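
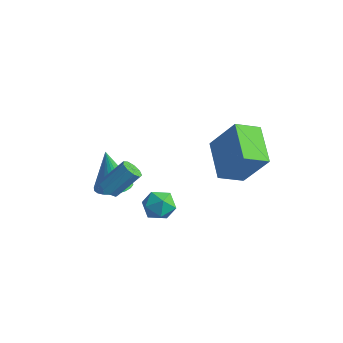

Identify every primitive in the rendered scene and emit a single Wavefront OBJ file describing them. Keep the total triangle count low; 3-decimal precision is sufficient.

v 2.757 0.919 -1.053
v 1.32 2.046 -0.342
v 3.291 1.945 -1.599
v 1.854 3.073 -0.889
v 3.846 1.247 0.629
v 2.409 2.375 1.339
v 4.38 2.274 0.082
v 2.943 3.401 0.793
v 0.212 -0.954 -2.952
v 0.538 -0.5 -3.538
v 1.322 -0.86 -2.262
v 1.648 -0.406 -2.848
v 1.045 -0.111 -2.395
v 0.359 -0.169 -2.821
v 1.501 -1.191 -2.979
v 0.815 -1.249 -3.405
v 1.334 -0.646 -3.555
v 1.053 0.021 -3.193
v 0.807 -1.381 -2.607
v 0.526 -0.714 -2.245
v -1.786 -0.589 -3.304
v -0.964 -0.702 -3.075
v -2.314 -0.491 -1.356
v -0.981 -0.367 -3.097
v -1.121 -0.067 -3.15
v -1.361 0.154 -3.226
v -1.666 0.262 -3.314
v -1.99 0.24 -3.401
v -2.282 0.092 -3.473
v -2.499 -0.16 -3.519
v -2.607 -0.477 -3.532
v -2.59 -0.811 -3.511
v -2.451 -1.112 -3.458
v -2.211 -1.333 -3.381
v -1.905 -1.441 -3.293
v -1.582 -1.419 -3.206
v -1.29 -1.271 -3.134
v -1.073 -1.019 -3.088
v -0.57 -2.117 -1.746
v -0.169 -2.455 -1.672
v 0.372 -1.581 -0.621
v -0.03 -1.243 -0.694
v -0.079 -2.208 -1.922
v 0.462 -1.335 -0.871
v -0.22 -1.919 -2.09
v 0.321 -1.046 -1.039
v -0.524 -1.723 -2.097
v 0.017 -0.849 -1.046
v -0.85 -1.711 -1.939
v -0.309 -0.837 -0.888
v -1.046 -1.888 -1.691
v -0.505 -1.015 -0.64
v -1.019 -2.173 -1.468
v -0.478 -1.299 -0.417
v -0.782 -2.432 -1.375
v -0.241 -1.558 -0.324
v -0.446 -2.543 -1.455
v 0.095 -1.669 -0.404
f 2 4 1
f 5 2 1
f 1 4 3
f 3 5 1
f 2 8 4
f 6 2 5
f 6 8 2
f 4 8 3
f 7 5 3
f 3 8 7
f 7 6 5
f 8 6 7
f 9 20 14
f 9 14 10
f 9 10 16
f 9 16 19
f 9 19 20
f 10 14 18
f 14 20 13
f 20 19 11
f 19 16 15
f 16 10 17
f 12 18 13
f 12 13 11
f 12 11 15
f 12 15 17
f 12 17 18
f 13 18 14
f 11 13 20
f 15 11 19
f 17 15 16
f 18 17 10
f 22 21 24
f 22 24 23
f 24 21 25
f 24 25 23
f 25 21 26
f 25 26 23
f 26 21 27
f 26 27 23
f 27 21 28
f 27 28 23
f 28 21 29
f 28 29 23
f 29 21 30
f 29 30 23
f 30 21 31
f 30 31 23
f 31 21 32
f 31 32 23
f 32 21 33
f 32 33 23
f 33 21 34
f 33 34 23
f 34 21 35
f 34 35 23
f 35 21 36
f 35 36 23
f 36 21 37
f 36 37 23
f 37 21 38
f 37 38 23
f 38 21 22
f 38 22 23
f 40 39 43
f 40 43 41
f 41 43 44
f 41 44 42
f 43 39 45
f 43 45 44
f 44 45 46
f 44 46 42
f 45 39 47
f 45 47 46
f 46 47 48
f 46 48 42
f 47 39 49
f 47 49 48
f 48 49 50
f 48 50 42
f 49 39 51
f 49 51 50
f 50 51 52
f 50 52 42
f 51 39 53
f 51 53 52
f 52 53 54
f 52 54 42
f 53 39 55
f 53 55 54
f 54 55 56
f 54 56 42
f 55 39 57
f 55 57 56
f 56 57 58
f 56 58 42
f 57 39 40
f 57 40 58
f 58 40 41
f 58 41 42



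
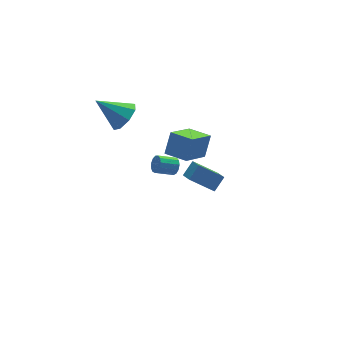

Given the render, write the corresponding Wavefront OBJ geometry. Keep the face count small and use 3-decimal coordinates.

v -0.651 -3.573 2.554
v -0.413 -3.341 3.006
v -1.452 -3.195 3.477
v -1.689 -3.427 3.026
v -0.471 -3.105 2.805
v -1.51 -2.959 3.276
v -0.586 -3.017 2.524
v -1.625 -2.872 2.995
v -0.722 -3.106 2.253
v -1.761 -2.96 2.724
v -0.834 -3.343 2.078
v -1.873 -3.197 2.549
v -0.889 -3.653 2.054
v -1.928 -3.507 2.525
v -0.867 -3.938 2.189
v -1.906 -3.792 2.66
v -0.777 -4.106 2.44
v -1.816 -3.96 2.911
v -0.647 -4.106 2.727
v -1.686 -3.96 3.198
v -0.518 -3.936 2.96
v -1.557 -3.79 3.431
v -0.431 -3.651 3.064
v -1.47 -3.505 3.535
v 3.353 0.84 -5.119
v 3.314 -0.173 -4.576
v 2.02 1.471 -4.035
v 1.981 0.457 -3.493
v 4.119 1.203 -4.387
v 4.08 0.189 -3.845
v 2.786 1.833 -3.304
v 2.747 0.82 -2.761
v 1.423 -2.938 2.037
v -0.084 -3.857 3.081
v 0.639 -1.77 1.936
v -0.867 -2.689 2.979
v 1.987 -2.451 3.281
v 0.481 -3.37 4.324
v 1.204 -1.283 3.179
v -0.303 -2.202 4.223
v -1.634 1.285 3.054
v -0.871 1.585 3.693
v -3.026 2.115 4.326
v -1.043 2.136 3.145
v -1.562 2.188 2.544
v -2.123 1.711 2.241
v -2.397 0.984 2.415
v -2.225 0.434 2.963
v -1.706 0.382 3.565
v -1.145 0.859 3.867
f 2 1 5
f 2 5 3
f 3 5 6
f 3 6 4
f 5 1 7
f 5 7 6
f 6 7 8
f 6 8 4
f 7 1 9
f 7 9 8
f 8 9 10
f 8 10 4
f 9 1 11
f 9 11 10
f 10 11 12
f 10 12 4
f 11 1 13
f 11 13 12
f 12 13 14
f 12 14 4
f 13 1 15
f 13 15 14
f 14 15 16
f 14 16 4
f 15 1 17
f 15 17 16
f 16 17 18
f 16 18 4
f 17 1 19
f 17 19 18
f 18 19 20
f 18 20 4
f 19 1 21
f 19 21 20
f 20 21 22
f 20 22 4
f 21 1 23
f 21 23 22
f 22 23 24
f 22 24 4
f 23 1 2
f 23 2 24
f 24 2 3
f 24 3 4
f 26 28 25
f 29 26 25
f 25 28 27
f 27 29 25
f 26 32 28
f 30 26 29
f 30 32 26
f 28 32 27
f 31 29 27
f 27 32 31
f 31 30 29
f 32 30 31
f 34 36 33
f 37 34 33
f 33 36 35
f 35 37 33
f 34 40 36
f 38 34 37
f 38 40 34
f 36 40 35
f 39 37 35
f 35 40 39
f 39 38 37
f 40 38 39
f 42 41 44
f 42 44 43
f 44 41 45
f 44 45 43
f 45 41 46
f 45 46 43
f 46 41 47
f 46 47 43
f 47 41 48
f 47 48 43
f 48 41 49
f 48 49 43
f 49 41 50
f 49 50 43
f 50 41 42
f 50 42 43



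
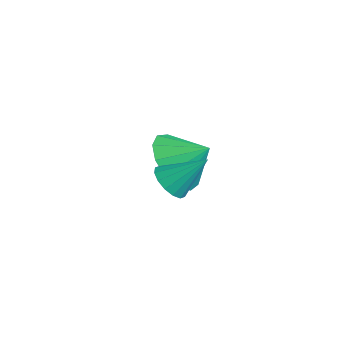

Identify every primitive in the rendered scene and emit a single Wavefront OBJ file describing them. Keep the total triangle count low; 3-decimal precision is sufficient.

v -3.938 -1.543 -0.788
v -3.276 -2.279 -0.645
v -3.342 -0.877 -0.112
v -3.095 -1.987 -1.092
v -3.182 -1.554 -1.442
v -3.508 -1.118 -1.585
v -3.971 -0.816 -1.474
v -4.423 -0.745 -1.146
v -4.721 -0.927 -0.704
v -4.771 -1.305 -0.288
v -4.556 -1.758 -0.032
v -4.144 -2.143 -0.015
v -3.667 -2.337 -0.244
v -1.03 -3.465 1.028
v -0.635 -3.849 1.176
v -0.57 -2.675 1.852
v -0.512 -3.693 0.958
v -0.528 -3.476 0.758
v -0.678 -3.256 0.631
v -0.923 -3.092 0.611
v -1.196 -3.028 0.702
v -1.425 -3.081 0.881
v -1.548 -3.237 1.099
v -1.532 -3.454 1.298
v -1.381 -3.674 1.425
v -1.137 -3.838 1.446
v -0.864 -3.902 1.355
f 2 1 4
f 2 4 3
f 4 1 5
f 4 5 3
f 5 1 6
f 5 6 3
f 6 1 7
f 6 7 3
f 7 1 8
f 7 8 3
f 8 1 9
f 8 9 3
f 9 1 10
f 9 10 3
f 10 1 11
f 10 11 3
f 11 1 12
f 11 12 3
f 12 1 13
f 12 13 3
f 13 1 2
f 13 2 3
f 15 14 17
f 15 17 16
f 17 14 18
f 17 18 16
f 18 14 19
f 18 19 16
f 19 14 20
f 19 20 16
f 20 14 21
f 20 21 16
f 21 14 22
f 21 22 16
f 22 14 23
f 22 23 16
f 23 14 24
f 23 24 16
f 24 14 25
f 24 25 16
f 25 14 26
f 25 26 16
f 26 14 27
f 26 27 16
f 27 14 15
f 27 15 16



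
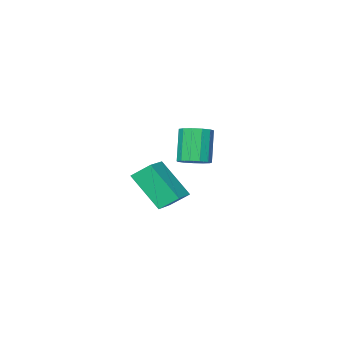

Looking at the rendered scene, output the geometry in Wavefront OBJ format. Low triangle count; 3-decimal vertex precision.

v 0.087 -5.115 0.002
v -0.429 -4.558 0.606
v -0.371 -3.963 -1.451
v -0.886 -3.406 -0.847
v 1.086 -4.434 0.227
v 0.571 -3.877 0.831
v 0.629 -3.282 -1.226
v 0.113 -2.725 -0.622
v 1.705 0.338 2.42
v 2.282 0.378 2.611
v 1.873 -0.059 3.932
v 1.295 -0.098 3.74
v 2.14 0.685 2.669
v 1.731 0.249 3.99
v 1.859 0.883 2.647
v 1.45 0.446 3.968
v 1.53 0.907 2.553
v 1.121 0.471 3.874
v 1.255 0.751 2.417
v 0.846 0.315 3.738
v 1.124 0.464 2.281
v 0.715 0.028 3.602
v 1.177 0.137 2.19
v 0.768 -0.299 3.51
v 1.397 -0.126 2.171
v 0.988 -0.563 3.492
v 1.715 -0.242 2.231
v 1.306 -0.678 3.552
v 2.03 -0.173 2.351
v 1.621 -0.61 3.672
v 2.241 0.058 2.493
v 1.832 -0.379 3.814
f 2 4 1
f 5 2 1
f 1 4 3
f 3 5 1
f 2 8 4
f 6 2 5
f 6 8 2
f 4 8 3
f 7 5 3
f 3 8 7
f 7 6 5
f 8 6 7
f 10 9 13
f 10 13 11
f 11 13 14
f 11 14 12
f 13 9 15
f 13 15 14
f 14 15 16
f 14 16 12
f 15 9 17
f 15 17 16
f 16 17 18
f 16 18 12
f 17 9 19
f 17 19 18
f 18 19 20
f 18 20 12
f 19 9 21
f 19 21 20
f 20 21 22
f 20 22 12
f 21 9 23
f 21 23 22
f 22 23 24
f 22 24 12
f 23 9 25
f 23 25 24
f 24 25 26
f 24 26 12
f 25 9 27
f 25 27 26
f 26 27 28
f 26 28 12
f 27 9 29
f 27 29 28
f 28 29 30
f 28 30 12
f 29 9 31
f 29 31 30
f 30 31 32
f 30 32 12
f 31 9 10
f 31 10 32
f 32 10 11
f 32 11 12



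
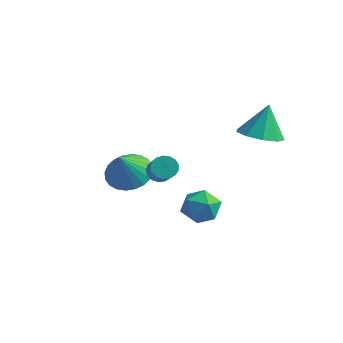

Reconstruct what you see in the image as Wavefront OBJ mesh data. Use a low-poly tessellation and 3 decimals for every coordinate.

v 1.377 0.026 -2.702
v 2.284 0.252 -2.76
v 1.676 -0.872 -1.52
v 2.583 -0.646 -1.578
v 1.957 -0.006 -1.304
v 1.772 0.549 -2.034
v 2.188 -1.169 -2.246
v 2.003 -0.614 -2.976
v 2.785 -0.486 -2.477
v 2.642 0.233 -1.895
v 1.318 -0.853 -2.385
v 1.175 -0.134 -1.803
v -1.467 -0.605 -1.207
v -0.41 -0.537 -1.251
v -1.353 -1.435 0.227
v -0.505 -0.191 -1.044
v -0.746 0.091 -0.862
v -1.097 0.267 -0.732
v -1.504 0.31 -0.674
v -1.906 0.214 -0.698
v -2.241 -0.007 -0.799
v -2.458 -0.319 -0.962
v -2.524 -0.674 -1.162
v -2.429 -1.019 -1.369
v -2.188 -1.302 -1.552
v -1.837 -1.478 -1.682
v -1.43 -1.521 -1.739
v -1.028 -1.425 -1.716
v -0.694 -1.204 -1.615
v -0.477 -0.892 -1.452
v 1.427 -2.427 1.041
v 1.792 -2.009 1.112
v 2.819 -3.115 2.331
v 2.453 -3.533 2.259
v 1.61 -1.967 1.304
v 2.636 -3.074 2.522
v 1.385 -2.031 1.435
v 2.411 -3.138 2.654
v 1.17 -2.186 1.476
v 2.196 -3.292 2.695
v 1.013 -2.395 1.417
v 2.04 -3.502 2.636
v 0.952 -2.612 1.272
v 1.978 -3.719 2.491
v 0.999 -2.787 1.074
v 2.026 -3.893 2.293
v 1.144 -2.878 0.868
v 2.171 -3.985 2.087
v 1.354 -2.867 0.702
v 2.381 -3.973 1.921
v 1.581 -2.754 0.613
v 2.607 -3.861 1.832
v 1.772 -2.567 0.623
v 2.799 -3.673 1.841
v 1.884 -2.347 0.728
v 2.911 -3.454 1.946
v 1.891 -2.146 0.904
v 2.918 -3.252 2.123
v 3.331 1.974 1.513
v 4.33 1.747 1.613
v 3.329 2.626 3.007
v 4.256 2.389 1.332
v 3.748 2.837 1.136
v 3.045 2.88 1.117
v 2.476 2.5 1.283
v 2.306 1.873 1.556
v 2.616 1.294 1.81
v 3.26 1.032 1.925
v 3.937 1.211 1.847
f 1 12 6
f 1 6 2
f 1 2 8
f 1 8 11
f 1 11 12
f 2 6 10
f 6 12 5
f 12 11 3
f 11 8 7
f 8 2 9
f 4 10 5
f 4 5 3
f 4 3 7
f 4 7 9
f 4 9 10
f 5 10 6
f 3 5 12
f 7 3 11
f 9 7 8
f 10 9 2
f 14 13 16
f 14 16 15
f 16 13 17
f 16 17 15
f 17 13 18
f 17 18 15
f 18 13 19
f 18 19 15
f 19 13 20
f 19 20 15
f 20 13 21
f 20 21 15
f 21 13 22
f 21 22 15
f 22 13 23
f 22 23 15
f 23 13 24
f 23 24 15
f 24 13 25
f 24 25 15
f 25 13 26
f 25 26 15
f 26 13 27
f 26 27 15
f 27 13 28
f 27 28 15
f 28 13 29
f 28 29 15
f 29 13 30
f 29 30 15
f 30 13 14
f 30 14 15
f 32 31 35
f 32 35 33
f 33 35 36
f 33 36 34
f 35 31 37
f 35 37 36
f 36 37 38
f 36 38 34
f 37 31 39
f 37 39 38
f 38 39 40
f 38 40 34
f 39 31 41
f 39 41 40
f 40 41 42
f 40 42 34
f 41 31 43
f 41 43 42
f 42 43 44
f 42 44 34
f 43 31 45
f 43 45 44
f 44 45 46
f 44 46 34
f 45 31 47
f 45 47 46
f 46 47 48
f 46 48 34
f 47 31 49
f 47 49 48
f 48 49 50
f 48 50 34
f 49 31 51
f 49 51 50
f 50 51 52
f 50 52 34
f 51 31 53
f 51 53 52
f 52 53 54
f 52 54 34
f 53 31 55
f 53 55 54
f 54 55 56
f 54 56 34
f 55 31 57
f 55 57 56
f 56 57 58
f 56 58 34
f 57 31 32
f 57 32 58
f 58 32 33
f 58 33 34
f 60 59 62
f 60 62 61
f 62 59 63
f 62 63 61
f 63 59 64
f 63 64 61
f 64 59 65
f 64 65 61
f 65 59 66
f 65 66 61
f 66 59 67
f 66 67 61
f 67 59 68
f 67 68 61
f 68 59 69
f 68 69 61
f 69 59 60
f 69 60 61



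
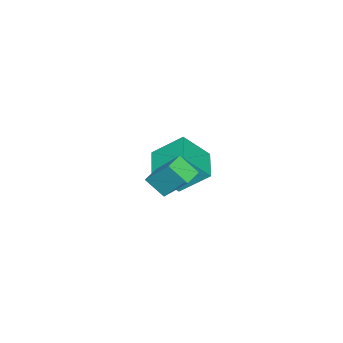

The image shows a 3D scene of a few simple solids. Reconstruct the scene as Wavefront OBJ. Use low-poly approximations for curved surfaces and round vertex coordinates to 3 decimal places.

v 2.51 -0.557 2.834
v 2.524 -1.355 3.515
v 2.628 0.506 4.077
v 2.642 -0.293 4.759
v 3.338 -0.587 2.781
v 3.352 -1.386 3.463
v 3.456 0.475 4.025
v 3.47 -0.323 4.706
v -2.65 -3.152 -0.682
v -1.931 -4.014 0.568
v -3.107 -1.929 0.423
v -2.388 -2.791 1.673
v -1.372 -2.449 -0.933
v -0.653 -3.311 0.317
v -1.829 -1.226 0.172
v -1.11 -2.088 1.422
f 2 4 1
f 5 2 1
f 1 4 3
f 3 5 1
f 2 8 4
f 6 2 5
f 6 8 2
f 4 8 3
f 7 5 3
f 3 8 7
f 7 6 5
f 8 6 7
f 10 12 9
f 13 10 9
f 9 12 11
f 11 13 9
f 10 16 12
f 14 10 13
f 14 16 10
f 12 16 11
f 15 13 11
f 11 16 15
f 15 14 13
f 16 14 15



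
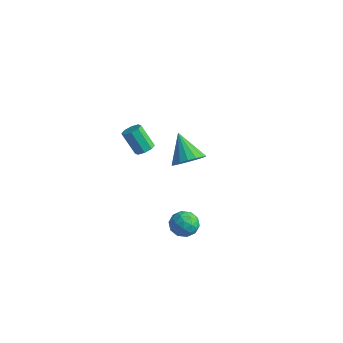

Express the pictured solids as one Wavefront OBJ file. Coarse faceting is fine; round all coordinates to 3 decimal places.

v -2.1 0.529 -0.909
v -1.362 0.78 -0.299
v -3.38 1.131 0.389
v -1.437 1.172 -0.553
v -1.663 1.417 -0.89
v -1.989 1.459 -1.231
v -2.341 1.288 -1.498
v -2.638 0.943 -1.631
v -2.811 0.503 -1.598
v -2.822 0.069 -1.407
v -2.667 -0.259 -1.103
v -2.382 -0.407 -0.754
v -2.033 -0.34 -0.441
v -1.699 -0.074 -0.235
v -1.457 0.33 -0.184
v -1.548 -3.719 3.257
v -1.226 -3.32 3.507
v -2.05 -3.422 4.732
v -2.372 -3.821 4.483
v -1.566 -3.151 3.292
v -2.39 -3.252 4.518
v -1.895 -3.314 3.057
v -2.719 -3.415 4.283
v -2.021 -3.715 2.94
v -2.845 -3.816 4.165
v -1.87 -4.118 3.008
v -2.694 -4.22 4.233
v -1.53 -4.288 3.222
v -2.354 -4.389 4.448
v -1.201 -4.125 3.457
v -2.025 -4.226 4.683
v -1.075 -3.724 3.575
v -1.899 -3.825 4.8
v -0.471 -1.877 -3.929
v 0.195 -1.518 -3.495
v -0.475 -2.962 -3.025
v 0.191 -2.603 -2.591
v -0.597 -2.229 -2.567
v -0.595 -1.559 -3.126
v 0.315 -2.921 -3.394
v 0.317 -2.251 -3.953
v 0.681 -2.163 -3.164
v 0.117 -1.735 -2.653
v -0.397 -2.745 -3.867
v -0.961 -2.317 -3.356
v -0.138 -1.602 -3.791
v -0.142 -2.878 -2.729
v -0.606 -2.658 -2.715
v -0.214 -2.447 -2.46
v -0.602 -1.626 -3.575
v -0.211 -1.415 -3.319
v -0.676 -1.833 -2.774
v -0.069 -3.065 -3.201
v 0.322 -2.854 -2.945
v -0.066 -2.033 -4.06
v 0.326 -1.822 -3.805
v 0.396 -2.647 -3.746
v 0.539 -1.77 -3.342
v 0.537 -2.408 -2.81
v 0.61 -2.595 -3.282
v 0.611 -2.201 -3.611
v 0.208 -1.519 -3.041
v 0.206 -2.157 -2.51
v -0.258 -1.937 -2.496
v -0.256 -1.543 -2.825
v 0.493 -1.898 -2.847
v -0.486 -2.323 -4.01
v -0.488 -2.961 -3.479
v -0.024 -2.937 -3.695
v -0.022 -2.543 -4.024
v -0.817 -2.072 -3.71
v -0.819 -2.71 -3.178
v -0.891 -2.279 -2.909
v -0.89 -1.885 -3.238
v -0.773 -2.582 -3.673
f 2 1 4
f 2 4 3
f 4 1 5
f 4 5 3
f 5 1 6
f 5 6 3
f 6 1 7
f 6 7 3
f 7 1 8
f 7 8 3
f 8 1 9
f 8 9 3
f 9 1 10
f 9 10 3
f 10 1 11
f 10 11 3
f 11 1 12
f 11 12 3
f 12 1 13
f 12 13 3
f 13 1 14
f 13 14 3
f 14 1 15
f 14 15 3
f 15 1 2
f 15 2 3
f 17 16 20
f 17 20 18
f 18 20 21
f 18 21 19
f 20 16 22
f 20 22 21
f 21 22 23
f 21 23 19
f 22 16 24
f 22 24 23
f 23 24 25
f 23 25 19
f 24 16 26
f 24 26 25
f 25 26 27
f 25 27 19
f 26 16 28
f 26 28 27
f 27 28 29
f 27 29 19
f 28 16 30
f 28 30 29
f 29 30 31
f 29 31 19
f 30 16 32
f 30 32 31
f 31 32 33
f 31 33 19
f 32 16 17
f 32 17 33
f 33 17 18
f 33 18 19
f 34 71 50
f 71 45 74
f 50 74 39
f 71 74 50
f 34 50 46
f 50 39 51
f 46 51 35
f 50 51 46
f 34 46 55
f 46 35 56
f 55 56 41
f 46 56 55
f 34 55 67
f 55 41 70
f 67 70 44
f 55 70 67
f 34 67 71
f 67 44 75
f 71 75 45
f 67 75 71
f 35 51 62
f 51 39 65
f 62 65 43
f 51 65 62
f 39 74 52
f 74 45 73
f 52 73 38
f 74 73 52
f 45 75 72
f 75 44 68
f 72 68 36
f 75 68 72
f 44 70 69
f 70 41 57
f 69 57 40
f 70 57 69
f 41 56 61
f 56 35 58
f 61 58 42
f 56 58 61
f 37 63 49
f 63 43 64
f 49 64 38
f 63 64 49
f 37 49 47
f 49 38 48
f 47 48 36
f 49 48 47
f 37 47 54
f 47 36 53
f 54 53 40
f 47 53 54
f 37 54 59
f 54 40 60
f 59 60 42
f 54 60 59
f 37 59 63
f 59 42 66
f 63 66 43
f 59 66 63
f 38 64 52
f 64 43 65
f 52 65 39
f 64 65 52
f 36 48 72
f 48 38 73
f 72 73 45
f 48 73 72
f 40 53 69
f 53 36 68
f 69 68 44
f 53 68 69
f 42 60 61
f 60 40 57
f 61 57 41
f 60 57 61
f 43 66 62
f 66 42 58
f 62 58 35
f 66 58 62



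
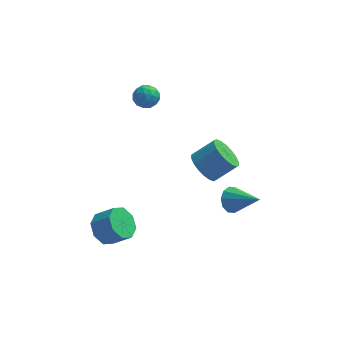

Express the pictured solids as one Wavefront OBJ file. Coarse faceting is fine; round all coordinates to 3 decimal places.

v 2.425 -3.058 -1.945
v 2.837 -3.139 -2.567
v 3.755 -3.902 -0.955
v 2.949 -2.734 -2.372
v 2.861 -2.452 -2.015
v 2.607 -2.402 -1.631
v 2.283 -2.603 -1.367
v 2.013 -2.978 -1.324
v 1.901 -3.383 -1.518
v 1.989 -3.665 -1.876
v 2.244 -3.715 -2.26
v 2.567 -3.514 -2.524
v -3.713 -3.849 -3.745
v -3.083 -3.643 -4.41
v -2.156 -3.864 -3.601
v -2.787 -4.071 -2.935
v -3.278 -3.066 -4.028
v -2.352 -3.287 -3.219
v -3.729 -2.947 -3.48
v -2.802 -3.169 -2.671
v -4.17 -3.357 -3.087
v -3.244 -3.579 -2.278
v -4.344 -4.056 -3.079
v -3.417 -4.277 -2.27
v -4.148 -4.633 -3.461
v -3.222 -4.854 -2.652
v -3.698 -4.751 -4.009
v -2.771 -4.973 -3.2
v -3.256 -4.341 -4.402
v -2.33 -4.563 -3.593
v 1.017 -0.626 -1.889
v 1.64 -1.018 -2.505
v 2.745 -0.707 -1.587
v 2.123 -0.314 -0.971
v 1.628 -0.61 -2.63
v 2.733 -0.299 -1.712
v 1.495 -0.204 -2.607
v 2.601 0.107 -1.689
v 1.268 0.118 -2.443
v 2.373 0.429 -1.525
v 0.991 0.293 -2.168
v 2.096 0.604 -1.25
v 0.719 0.286 -1.839
v 1.824 0.597 -0.921
v 0.506 0.098 -1.519
v 1.612 0.409 -0.601
v 0.395 -0.233 -1.273
v 1.5 0.078 -0.355
v 0.407 -0.641 -1.148
v 1.512 -0.33 -0.23
v 0.539 -1.047 -1.171
v 1.645 -0.736 -0.253
v 0.767 -1.369 -1.335
v 1.872 -1.058 -0.417
v 1.044 -1.544 -1.61
v 2.149 -1.233 -0.692
v 1.316 -1.537 -1.939
v 2.421 -1.226 -1.021
v 1.528 -1.349 -2.259
v 2.634 -1.038 -1.341
v -2.282 0.408 3.366
v -1.705 0.817 3.262
v -1.935 -0.297 2.518
v -1.358 0.112 2.414
v -1.418 -0.275 3.012
v -1.633 0.161 3.536
v -2.007 0.359 2.244
v -2.222 0.795 2.768
v -1.535 0.787 2.568
v -1.171 0.395 3.043
v -2.469 0.125 2.737
v -2.105 -0.267 3.212
v -2.024 0.675 3.389
v -1.616 -0.155 2.391
v -1.651 -0.382 2.743
v -1.312 -0.142 2.682
v -1.982 0.289 3.55
v -1.643 0.529 3.489
v -1.474 -0.113 3.342
v -1.997 -0.009 2.291
v -1.658 0.231 2.23
v -2.328 0.662 3.098
v -1.989 0.902 3.037
v -2.166 0.633 2.438
v -1.585 0.897 2.92
v -1.381 0.483 2.421
v -1.762 0.628 2.321
v -1.889 0.884 2.629
v -1.371 0.667 3.199
v -1.167 0.252 2.7
v -1.203 0.025 3.052
v -1.329 0.281 3.36
v -1.271 0.649 2.791
v -2.473 0.268 3.08
v -2.269 -0.147 2.581
v -2.311 0.239 2.42
v -2.437 0.495 2.728
v -2.259 0.037 3.359
v -2.055 -0.377 2.86
v -1.751 -0.364 3.151
v -1.878 -0.108 3.459
v -2.369 -0.129 2.989
f 2 1 4
f 2 4 3
f 4 1 5
f 4 5 3
f 5 1 6
f 5 6 3
f 6 1 7
f 6 7 3
f 7 1 8
f 7 8 3
f 8 1 9
f 8 9 3
f 9 1 10
f 9 10 3
f 10 1 11
f 10 11 3
f 11 1 12
f 11 12 3
f 12 1 2
f 12 2 3
f 14 13 17
f 14 17 15
f 15 17 18
f 15 18 16
f 17 13 19
f 17 19 18
f 18 19 20
f 18 20 16
f 19 13 21
f 19 21 20
f 20 21 22
f 20 22 16
f 21 13 23
f 21 23 22
f 22 23 24
f 22 24 16
f 23 13 25
f 23 25 24
f 24 25 26
f 24 26 16
f 25 13 27
f 25 27 26
f 26 27 28
f 26 28 16
f 27 13 29
f 27 29 28
f 28 29 30
f 28 30 16
f 29 13 14
f 29 14 30
f 30 14 15
f 30 15 16
f 32 31 35
f 32 35 33
f 33 35 36
f 33 36 34
f 35 31 37
f 35 37 36
f 36 37 38
f 36 38 34
f 37 31 39
f 37 39 38
f 38 39 40
f 38 40 34
f 39 31 41
f 39 41 40
f 40 41 42
f 40 42 34
f 41 31 43
f 41 43 42
f 42 43 44
f 42 44 34
f 43 31 45
f 43 45 44
f 44 45 46
f 44 46 34
f 45 31 47
f 45 47 46
f 46 47 48
f 46 48 34
f 47 31 49
f 47 49 48
f 48 49 50
f 48 50 34
f 49 31 51
f 49 51 50
f 50 51 52
f 50 52 34
f 51 31 53
f 51 53 52
f 52 53 54
f 52 54 34
f 53 31 55
f 53 55 54
f 54 55 56
f 54 56 34
f 55 31 57
f 55 57 56
f 56 57 58
f 56 58 34
f 57 31 59
f 57 59 58
f 58 59 60
f 58 60 34
f 59 31 32
f 59 32 60
f 60 32 33
f 60 33 34
f 61 98 77
f 98 72 101
f 77 101 66
f 98 101 77
f 61 77 73
f 77 66 78
f 73 78 62
f 77 78 73
f 61 73 82
f 73 62 83
f 82 83 68
f 73 83 82
f 61 82 94
f 82 68 97
f 94 97 71
f 82 97 94
f 61 94 98
f 94 71 102
f 98 102 72
f 94 102 98
f 62 78 89
f 78 66 92
f 89 92 70
f 78 92 89
f 66 101 79
f 101 72 100
f 79 100 65
f 101 100 79
f 72 102 99
f 102 71 95
f 99 95 63
f 102 95 99
f 71 97 96
f 97 68 84
f 96 84 67
f 97 84 96
f 68 83 88
f 83 62 85
f 88 85 69
f 83 85 88
f 64 90 76
f 90 70 91
f 76 91 65
f 90 91 76
f 64 76 74
f 76 65 75
f 74 75 63
f 76 75 74
f 64 74 81
f 74 63 80
f 81 80 67
f 74 80 81
f 64 81 86
f 81 67 87
f 86 87 69
f 81 87 86
f 64 86 90
f 86 69 93
f 90 93 70
f 86 93 90
f 65 91 79
f 91 70 92
f 79 92 66
f 91 92 79
f 63 75 99
f 75 65 100
f 99 100 72
f 75 100 99
f 67 80 96
f 80 63 95
f 96 95 71
f 80 95 96
f 69 87 88
f 87 67 84
f 88 84 68
f 87 84 88
f 70 93 89
f 93 69 85
f 89 85 62
f 93 85 89



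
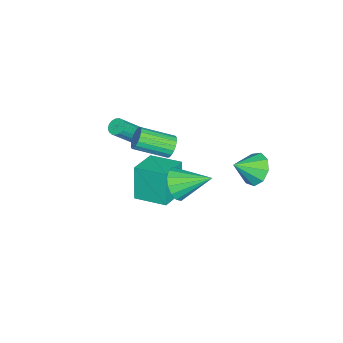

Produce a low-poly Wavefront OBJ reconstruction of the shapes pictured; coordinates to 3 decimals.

v -0.134 -0.62 -3.236
v -0.673 -0.796 -1.172
v 0.14 1.206 -3.008
v -0.398 1.03 -0.945
v 1.578 -0.93 -2.815
v 1.04 -1.106 -0.752
v 1.853 0.896 -2.588
v 1.314 0.72 -0.524
v -0.501 0.429 0.077
v -0.141 0.775 0.569
v 0.46 -0.963 1.354
v 0.101 -1.309 0.863
v -0.421 0.738 0.701
v 0.18 -1 1.486
v -0.717 0.64 0.709
v -0.116 -1.099 1.494
v -0.969 0.5 0.592
v -0.368 -1.239 1.378
v -1.129 0.346 0.374
v -0.528 -1.393 1.159
v -1.164 0.208 0.096
v -0.563 -1.53 0.882
v -1.068 0.115 -0.185
v -0.467 -1.624 0.6
v -0.86 0.083 -0.414
v -0.259 -1.655 0.371
v -0.58 0.12 -0.546
v 0.021 -1.618 0.239
v -0.284 0.219 -0.554
v 0.317 -1.52 0.231
v -0.032 0.359 -0.438
v 0.569 -1.38 0.348
v 0.128 0.513 -0.219
v 0.729 -1.226 0.566
v 0.163 0.65 0.058
v 0.764 -1.088 0.844
v 0.067 0.744 0.34
v 0.668 -0.995 1.125
v 2.634 1.739 0.22
v 3.063 1.354 1.061
v 2.486 3.541 1.12
v 3.467 1.532 0.771
v 3.647 1.765 0.333
v 3.556 1.992 -0.135
v 3.218 2.15 -0.508
v 2.723 2.199 -0.686
v 2.205 2.124 -0.621
v 1.801 1.946 -0.331
v 1.621 1.712 0.107
v 1.712 1.486 0.575
v 2.05 1.327 0.948
v 2.545 1.279 1.126
v -2.833 4.344 -2.82
v -2.362 3.969 -3.716
v -1.987 3.356 -1.96
v -1.974 4.536 -3.445
v -1.988 5.014 -2.882
v -2.398 5.178 -2.289
v -3.011 4.953 -1.945
v -3.541 4.442 -2.01
v -3.74 3.886 -2.454
v -3.515 3.544 -3.069
v -2.971 3.577 -3.567
v -2.634 -2.314 -1.555
v -2.342 -1.851 -1.503
v -1.413 -2.583 -0.213
v -1.706 -3.046 -0.265
v -2.544 -1.817 -1.338
v -1.615 -2.549 -0.048
v -2.767 -1.896 -1.223
v -1.838 -2.629 0.067
v -2.959 -2.071 -1.183
v -2.031 -2.804 0.107
v -3.077 -2.302 -1.229
v -2.149 -3.035 0.061
v -3.094 -2.536 -1.35
v -2.166 -3.268 -0.06
v -3.005 -2.718 -1.518
v -2.077 -3.451 -0.228
v -2.831 -2.808 -1.694
v -1.903 -3.541 -0.404
v -2.613 -2.785 -1.838
v -1.684 -3.517 -0.548
v -2.399 -2.654 -1.918
v -1.47 -3.386 -0.628
v -2.239 -2.445 -1.914
v -1.31 -3.177 -0.624
v -2.169 -2.206 -1.828
v -1.241 -2.938 -0.538
v -2.206 -1.991 -1.68
v -1.278 -2.724 -0.39
f 2 4 1
f 5 2 1
f 1 4 3
f 3 5 1
f 2 8 4
f 6 2 5
f 6 8 2
f 4 8 3
f 7 5 3
f 3 8 7
f 7 6 5
f 8 6 7
f 10 9 13
f 10 13 11
f 11 13 14
f 11 14 12
f 13 9 15
f 13 15 14
f 14 15 16
f 14 16 12
f 15 9 17
f 15 17 16
f 16 17 18
f 16 18 12
f 17 9 19
f 17 19 18
f 18 19 20
f 18 20 12
f 19 9 21
f 19 21 20
f 20 21 22
f 20 22 12
f 21 9 23
f 21 23 22
f 22 23 24
f 22 24 12
f 23 9 25
f 23 25 24
f 24 25 26
f 24 26 12
f 25 9 27
f 25 27 26
f 26 27 28
f 26 28 12
f 27 9 29
f 27 29 28
f 28 29 30
f 28 30 12
f 29 9 31
f 29 31 30
f 30 31 32
f 30 32 12
f 31 9 33
f 31 33 32
f 32 33 34
f 32 34 12
f 33 9 35
f 33 35 34
f 34 35 36
f 34 36 12
f 35 9 37
f 35 37 36
f 36 37 38
f 36 38 12
f 37 9 10
f 37 10 38
f 38 10 11
f 38 11 12
f 40 39 42
f 40 42 41
f 42 39 43
f 42 43 41
f 43 39 44
f 43 44 41
f 44 39 45
f 44 45 41
f 45 39 46
f 45 46 41
f 46 39 47
f 46 47 41
f 47 39 48
f 47 48 41
f 48 39 49
f 48 49 41
f 49 39 50
f 49 50 41
f 50 39 51
f 50 51 41
f 51 39 52
f 51 52 41
f 52 39 40
f 52 40 41
f 54 53 56
f 54 56 55
f 56 53 57
f 56 57 55
f 57 53 58
f 57 58 55
f 58 53 59
f 58 59 55
f 59 53 60
f 59 60 55
f 60 53 61
f 60 61 55
f 61 53 62
f 61 62 55
f 62 53 63
f 62 63 55
f 63 53 54
f 63 54 55
f 65 64 68
f 65 68 66
f 66 68 69
f 66 69 67
f 68 64 70
f 68 70 69
f 69 70 71
f 69 71 67
f 70 64 72
f 70 72 71
f 71 72 73
f 71 73 67
f 72 64 74
f 72 74 73
f 73 74 75
f 73 75 67
f 74 64 76
f 74 76 75
f 75 76 77
f 75 77 67
f 76 64 78
f 76 78 77
f 77 78 79
f 77 79 67
f 78 64 80
f 78 80 79
f 79 80 81
f 79 81 67
f 80 64 82
f 80 82 81
f 81 82 83
f 81 83 67
f 82 64 84
f 82 84 83
f 83 84 85
f 83 85 67
f 84 64 86
f 84 86 85
f 85 86 87
f 85 87 67
f 86 64 88
f 86 88 87
f 87 88 89
f 87 89 67
f 88 64 90
f 88 90 89
f 89 90 91
f 89 91 67
f 90 64 65
f 90 65 91
f 91 65 66
f 91 66 67



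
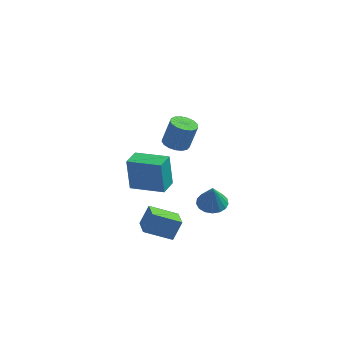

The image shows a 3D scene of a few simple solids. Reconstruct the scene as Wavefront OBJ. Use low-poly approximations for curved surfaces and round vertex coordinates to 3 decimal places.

v 0.666 -2.616 0.527
v 1.093 -1.959 0.633
v 0.714 -2.864 1.873
v 0.735 -1.841 0.667
v 0.362 -1.901 0.669
v 0.058 -2.124 0.639
v -0.106 -2.46 0.583
v -0.093 -2.832 0.513
v 0.094 -3.154 0.447
v 0.412 -3.353 0.4
v 0.788 -3.383 0.381
v 1.137 -3.237 0.396
v 1.378 -2.949 0.44
v 1.456 -2.584 0.505
v 1.353 -2.227 0.574
v -4.393 2.54 -3.579
v -4.617 2.851 -1.667
v -4.123 3.637 -3.726
v -4.347 3.949 -1.814
v -2.493 2.111 -3.286
v -2.717 2.423 -1.374
v -2.223 3.209 -3.433
v -2.447 3.52 -1.521
v -1.465 -0.586 3.096
v -0.843 -0.93 2.98
v -0.453 -0.698 4.389
v -1.075 -0.354 4.504
v -0.771 -0.601 2.906
v -0.381 -0.369 4.315
v -0.857 -0.269 2.875
v -0.467 -0.037 4.284
v -1.083 -0.01 2.895
v -0.693 0.223 4.304
v -1.396 0.118 2.961
v -1.007 0.35 4.369
v -1.725 0.084 3.057
v -1.336 0.316 4.466
v -1.995 -0.103 3.163
v -1.605 0.129 4.571
v -2.143 -0.401 3.253
v -1.753 -0.169 4.661
v -2.135 -0.742 3.307
v -1.746 -0.509 4.716
v -1.975 -1.046 3.313
v -1.585 -0.814 4.721
v -1.697 -1.245 3.269
v -1.307 -1.013 4.677
v -1.366 -1.294 3.185
v -0.976 -1.061 4.594
v -1.058 -1.18 3.081
v -0.668 -0.948 4.49
v -1.285 -2.575 -2.78
v -2.739 -2.849 -2.096
v -1.658 -1.48 -3.135
v -3.112 -1.754 -2.45
v -0.888 -2.106 -1.75
v -2.342 -2.38 -1.065
v -1.261 -1.011 -2.104
v -2.715 -1.285 -1.42
f 2 1 4
f 2 4 3
f 4 1 5
f 4 5 3
f 5 1 6
f 5 6 3
f 6 1 7
f 6 7 3
f 7 1 8
f 7 8 3
f 8 1 9
f 8 9 3
f 9 1 10
f 9 10 3
f 10 1 11
f 10 11 3
f 11 1 12
f 11 12 3
f 12 1 13
f 12 13 3
f 13 1 14
f 13 14 3
f 14 1 15
f 14 15 3
f 15 1 2
f 15 2 3
f 17 19 16
f 20 17 16
f 16 19 18
f 18 20 16
f 17 23 19
f 21 17 20
f 21 23 17
f 19 23 18
f 22 20 18
f 18 23 22
f 22 21 20
f 23 21 22
f 25 24 28
f 25 28 26
f 26 28 29
f 26 29 27
f 28 24 30
f 28 30 29
f 29 30 31
f 29 31 27
f 30 24 32
f 30 32 31
f 31 32 33
f 31 33 27
f 32 24 34
f 32 34 33
f 33 34 35
f 33 35 27
f 34 24 36
f 34 36 35
f 35 36 37
f 35 37 27
f 36 24 38
f 36 38 37
f 37 38 39
f 37 39 27
f 38 24 40
f 38 40 39
f 39 40 41
f 39 41 27
f 40 24 42
f 40 42 41
f 41 42 43
f 41 43 27
f 42 24 44
f 42 44 43
f 43 44 45
f 43 45 27
f 44 24 46
f 44 46 45
f 45 46 47
f 45 47 27
f 46 24 48
f 46 48 47
f 47 48 49
f 47 49 27
f 48 24 50
f 48 50 49
f 49 50 51
f 49 51 27
f 50 24 25
f 50 25 51
f 51 25 26
f 51 26 27
f 53 55 52
f 56 53 52
f 52 55 54
f 54 56 52
f 53 59 55
f 57 53 56
f 57 59 53
f 55 59 54
f 58 56 54
f 54 59 58
f 58 57 56
f 59 57 58



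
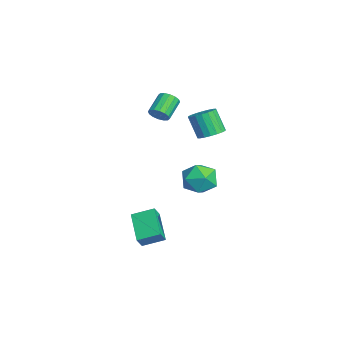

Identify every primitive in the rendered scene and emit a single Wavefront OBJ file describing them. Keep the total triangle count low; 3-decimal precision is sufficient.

v 0.106 0.864 -0.269
v 0.694 0.843 -1.215
v -0.494 -0.803 -0.605
v 0.094 -0.824 -1.551
v 0.619 -0.838 -0.568
v 0.99 0.192 -0.36
v -0.79 -0.152 -1.46
v -0.419 0.878 -1.252
v 0.141 0.215 -1.951
v 1.012 -0.209 -1.4
v -0.812 0.249 -0.42
v 0.059 -0.175 0.131
v -2.068 -1.812 2.909
v -1.693 -1.827 3.415
v -2.636 -1.124 4.136
v -3.012 -1.108 3.631
v -1.61 -1.554 3.257
v -2.554 -0.851 3.978
v -1.651 -1.35 3.006
v -2.594 -0.647 3.727
v -1.803 -1.27 2.729
v -2.746 -0.567 3.45
v -2.026 -1.335 2.5
v -2.969 -0.631 3.221
v -2.261 -1.527 2.381
v -3.204 -0.824 3.102
v -2.444 -1.796 2.404
v -3.387 -1.093 3.125
v -2.526 -2.069 2.562
v -3.47 -1.366 3.283
v -2.486 -2.273 2.813
v -3.429 -1.57 3.534
v -2.334 -2.353 3.09
v -3.277 -1.65 3.811
v -2.111 -2.289 3.319
v -3.054 -1.585 4.04
v -1.876 -2.096 3.438
v -2.819 -1.393 4.159
v 1.795 -3.303 -4.722
v 0.035 -3.366 -3.838
v 1.987 -2.074 -4.251
v 0.228 -2.137 -3.368
v 2.152 -3.623 -4.032
v 0.393 -3.686 -3.149
v 2.345 -2.394 -3.562
v 0.585 -2.457 -2.678
v -0.037 0.677 2.366
v 0.683 0.516 2.648
v 0.078 0.102 3.956
v -0.643 0.263 3.674
v 0.638 0.854 2.734
v 0.033 0.439 4.043
v 0.46 1.157 2.748
v -0.145 0.742 4.056
v 0.184 1.365 2.686
v -0.421 0.95 3.994
v -0.137 1.437 2.561
v -0.742 1.022 3.869
v -0.438 1.358 2.396
v -1.043 0.943 3.705
v -0.659 1.144 2.226
v -1.264 0.73 3.535
v -0.758 0.838 2.084
v -1.363 0.424 3.392
v -0.713 0.501 1.997
v -1.318 0.086 3.306
v -0.535 0.198 1.984
v -1.14 -0.217 3.292
v -0.259 -0.01 2.046
v -0.864 -0.425 3.354
v 0.062 -0.082 2.171
v -0.543 -0.497 3.479
v 0.363 -0.003 2.335
v -0.242 -0.418 3.644
v 0.584 0.21 2.505
v -0.021 -0.204 3.814
f 1 12 6
f 1 6 2
f 1 2 8
f 1 8 11
f 1 11 12
f 2 6 10
f 6 12 5
f 12 11 3
f 11 8 7
f 8 2 9
f 4 10 5
f 4 5 3
f 4 3 7
f 4 7 9
f 4 9 10
f 5 10 6
f 3 5 12
f 7 3 11
f 9 7 8
f 10 9 2
f 14 13 17
f 14 17 15
f 15 17 18
f 15 18 16
f 17 13 19
f 17 19 18
f 18 19 20
f 18 20 16
f 19 13 21
f 19 21 20
f 20 21 22
f 20 22 16
f 21 13 23
f 21 23 22
f 22 23 24
f 22 24 16
f 23 13 25
f 23 25 24
f 24 25 26
f 24 26 16
f 25 13 27
f 25 27 26
f 26 27 28
f 26 28 16
f 27 13 29
f 27 29 28
f 28 29 30
f 28 30 16
f 29 13 31
f 29 31 30
f 30 31 32
f 30 32 16
f 31 13 33
f 31 33 32
f 32 33 34
f 32 34 16
f 33 13 35
f 33 35 34
f 34 35 36
f 34 36 16
f 35 13 37
f 35 37 36
f 36 37 38
f 36 38 16
f 37 13 14
f 37 14 38
f 38 14 15
f 38 15 16
f 40 42 39
f 43 40 39
f 39 42 41
f 41 43 39
f 40 46 42
f 44 40 43
f 44 46 40
f 42 46 41
f 45 43 41
f 41 46 45
f 45 44 43
f 46 44 45
f 48 47 51
f 48 51 49
f 49 51 52
f 49 52 50
f 51 47 53
f 51 53 52
f 52 53 54
f 52 54 50
f 53 47 55
f 53 55 54
f 54 55 56
f 54 56 50
f 55 47 57
f 55 57 56
f 56 57 58
f 56 58 50
f 57 47 59
f 57 59 58
f 58 59 60
f 58 60 50
f 59 47 61
f 59 61 60
f 60 61 62
f 60 62 50
f 61 47 63
f 61 63 62
f 62 63 64
f 62 64 50
f 63 47 65
f 63 65 64
f 64 65 66
f 64 66 50
f 65 47 67
f 65 67 66
f 66 67 68
f 66 68 50
f 67 47 69
f 67 69 68
f 68 69 70
f 68 70 50
f 69 47 71
f 69 71 70
f 70 71 72
f 70 72 50
f 71 47 73
f 71 73 72
f 72 73 74
f 72 74 50
f 73 47 75
f 73 75 74
f 74 75 76
f 74 76 50
f 75 47 48
f 75 48 76
f 76 48 49
f 76 49 50



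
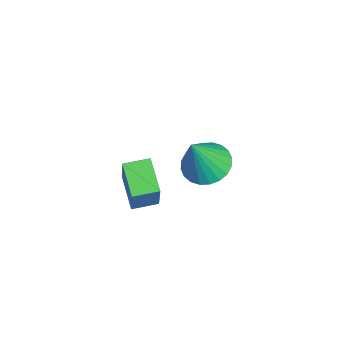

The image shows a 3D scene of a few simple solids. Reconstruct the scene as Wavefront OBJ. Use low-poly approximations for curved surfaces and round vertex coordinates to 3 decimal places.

v -0.679 -3.084 -1.232
v 0.03 -3.114 0.301
v -0.791 -2.113 -1.162
v -0.081 -2.143 0.372
v 0.581 -2.897 -1.812
v 1.291 -2.927 -0.278
v 0.47 -1.926 -1.741
v 1.179 -1.956 -0.208
v 2.073 -0.53 2.157
v 2.879 -0.204 2.02
v 2.587 -1.11 3.803
v 2.722 0.065 2.164
v 2.465 0.243 2.307
v 2.15 0.304 2.427
v 1.822 0.238 2.506
v 1.533 0.055 2.531
v 1.326 -0.217 2.5
v 1.232 -0.537 2.416
v 1.267 -0.856 2.293
v 1.425 -1.125 2.149
v 1.681 -1.303 2.007
v 1.997 -1.364 1.887
v 2.324 -1.298 1.808
v 2.614 -1.115 1.782
v 2.821 -0.843 1.813
v 2.914 -0.523 1.897
f 2 4 1
f 5 2 1
f 1 4 3
f 3 5 1
f 2 8 4
f 6 2 5
f 6 8 2
f 4 8 3
f 7 5 3
f 3 8 7
f 7 6 5
f 8 6 7
f 10 9 12
f 10 12 11
f 12 9 13
f 12 13 11
f 13 9 14
f 13 14 11
f 14 9 15
f 14 15 11
f 15 9 16
f 15 16 11
f 16 9 17
f 16 17 11
f 17 9 18
f 17 18 11
f 18 9 19
f 18 19 11
f 19 9 20
f 19 20 11
f 20 9 21
f 20 21 11
f 21 9 22
f 21 22 11
f 22 9 23
f 22 23 11
f 23 9 24
f 23 24 11
f 24 9 25
f 24 25 11
f 25 9 26
f 25 26 11
f 26 9 10
f 26 10 11



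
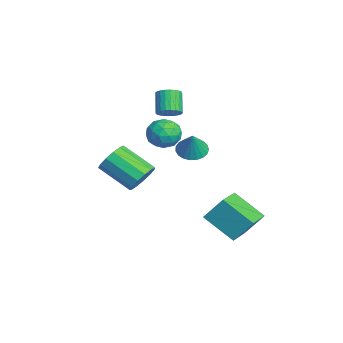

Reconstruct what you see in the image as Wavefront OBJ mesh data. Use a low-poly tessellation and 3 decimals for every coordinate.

v 1.29 3.728 -4.146
v 0.344 2.658 -3.17
v 1.504 4.505 -3.088
v 0.559 3.434 -2.111
v 2.481 2.966 -3.829
v 1.536 1.895 -2.852
v 2.696 3.742 -2.77
v 1.75 2.672 -1.794
v 1.685 -0.646 -0.243
v 2.332 -0.956 0.036
v 1.402 -2.084 0.942
v 0.755 -1.774 0.663
v 2.219 -0.64 0.312
v 1.289 -1.768 1.218
v 1.936 -0.327 0.411
v 1.006 -1.455 1.318
v 1.573 -0.115 0.303
v 0.643 -1.243 1.209
v 1.246 -0.071 0.021
v 0.316 -1.199 0.928
v 1.058 -0.21 -0.344
v 0.128 -1.338 0.562
v 1.069 -0.488 -0.678
v 0.139 -1.616 0.228
v 1.276 -0.815 -0.873
v 0.346 -1.943 0.033
v 1.613 -1.089 -0.869
v 0.683 -2.217 0.037
v 1.972 -1.222 -0.666
v 1.042 -2.35 0.241
v 2.24 -1.172 -0.328
v 1.31 -2.3 0.578
v -1.969 1.144 1.601
v -1.56 1.352 1.94
v -2.323 1.483 2.778
v -2.731 1.276 2.439
v -1.635 1.537 1.843
v -2.397 1.669 2.681
v -1.76 1.663 1.709
v -2.522 1.795 2.547
v -1.917 1.71 1.559
v -2.679 1.842 2.397
v -2.082 1.671 1.415
v -2.844 1.803 2.253
v -2.23 1.551 1.3
v -2.992 1.683 2.137
v -2.338 1.37 1.23
v -3.1 1.502 2.068
v -2.39 1.154 1.217
v -3.152 1.286 2.054
v -2.377 0.937 1.262
v -3.14 1.068 2.1
v -2.303 0.751 1.359
v -3.065 0.883 2.197
v -2.178 0.625 1.493
v -2.94 0.757 2.331
v -2.021 0.578 1.643
v -2.783 0.71 2.481
v -1.856 0.617 1.787
v -2.618 0.749 2.625
v -1.708 0.737 1.903
v -2.47 0.869 2.74
v -1.6 0.918 1.972
v -2.362 1.05 2.81
v -1.548 1.134 1.986
v -2.31 1.266 2.823
v 2.383 1.248 1.645
v 2.809 0.804 1.38
v 2.937 1.152 2.695
v 2.94 1.045 1.333
v 2.975 1.321 1.34
v 2.907 1.585 1.4
v 2.749 1.79 1.502
v 2.527 1.902 1.629
v 2.281 1.9 1.759
v 2.052 1.786 1.869
v 1.881 1.578 1.941
v 1.796 1.314 1.961
v 1.813 1.038 1.927
v 1.928 0.798 1.845
v 2.122 0.636 1.727
v 2.362 0.58 1.596
v 2.605 0.639 1.473
v -2.15 1.595 -0.196
v -1.604 1.447 0.412
v -2.816 0.473 0.128
v -2.27 0.325 0.736
v -2.797 0.963 0.799
v -2.386 1.657 0.598
v -2.034 0.263 -0.058
v -1.623 0.957 -0.259
v -1.532 0.624 0.497
v -2.004 1.056 1.026
v -2.416 0.864 -0.486
v -2.888 1.296 0.043
v -1.819 1.619 0.079
v -2.601 0.301 0.461
v -2.911 0.676 0.497
v -2.59 0.589 0.855
v -2.278 1.743 0.189
v -1.957 1.656 0.546
v -2.659 1.372 0.773
v -2.463 0.264 -0.006
v -2.142 0.177 0.351
v -1.83 1.331 -0.315
v -1.509 1.244 0.043
v -1.761 0.548 -0.233
v -1.455 1.048 0.487
v -1.847 0.389 0.677
v -1.708 0.353 0.211
v -1.466 0.76 0.093
v -1.733 1.303 0.798
v -2.124 0.643 0.989
v -2.434 1.019 1.025
v -2.192 1.426 0.907
v -1.69 0.819 0.848
v -2.296 1.277 -0.449
v -2.687 0.617 -0.258
v -2.228 0.494 -0.367
v -1.986 0.901 -0.485
v -2.573 1.531 -0.137
v -2.965 0.872 0.053
v -2.954 1.16 0.447
v -2.712 1.567 0.329
v -2.73 1.101 -0.308
f 2 4 1
f 5 2 1
f 1 4 3
f 3 5 1
f 2 8 4
f 6 2 5
f 6 8 2
f 4 8 3
f 7 5 3
f 3 8 7
f 7 6 5
f 8 6 7
f 10 9 13
f 10 13 11
f 11 13 14
f 11 14 12
f 13 9 15
f 13 15 14
f 14 15 16
f 14 16 12
f 15 9 17
f 15 17 16
f 16 17 18
f 16 18 12
f 17 9 19
f 17 19 18
f 18 19 20
f 18 20 12
f 19 9 21
f 19 21 20
f 20 21 22
f 20 22 12
f 21 9 23
f 21 23 22
f 22 23 24
f 22 24 12
f 23 9 25
f 23 25 24
f 24 25 26
f 24 26 12
f 25 9 27
f 25 27 26
f 26 27 28
f 26 28 12
f 27 9 29
f 27 29 28
f 28 29 30
f 28 30 12
f 29 9 31
f 29 31 30
f 30 31 32
f 30 32 12
f 31 9 10
f 31 10 32
f 32 10 11
f 32 11 12
f 34 33 37
f 34 37 35
f 35 37 38
f 35 38 36
f 37 33 39
f 37 39 38
f 38 39 40
f 38 40 36
f 39 33 41
f 39 41 40
f 40 41 42
f 40 42 36
f 41 33 43
f 41 43 42
f 42 43 44
f 42 44 36
f 43 33 45
f 43 45 44
f 44 45 46
f 44 46 36
f 45 33 47
f 45 47 46
f 46 47 48
f 46 48 36
f 47 33 49
f 47 49 48
f 48 49 50
f 48 50 36
f 49 33 51
f 49 51 50
f 50 51 52
f 50 52 36
f 51 33 53
f 51 53 52
f 52 53 54
f 52 54 36
f 53 33 55
f 53 55 54
f 54 55 56
f 54 56 36
f 55 33 57
f 55 57 56
f 56 57 58
f 56 58 36
f 57 33 59
f 57 59 58
f 58 59 60
f 58 60 36
f 59 33 61
f 59 61 60
f 60 61 62
f 60 62 36
f 61 33 63
f 61 63 62
f 62 63 64
f 62 64 36
f 63 33 65
f 63 65 64
f 64 65 66
f 64 66 36
f 65 33 34
f 65 34 66
f 66 34 35
f 66 35 36
f 68 67 70
f 68 70 69
f 70 67 71
f 70 71 69
f 71 67 72
f 71 72 69
f 72 67 73
f 72 73 69
f 73 67 74
f 73 74 69
f 74 67 75
f 74 75 69
f 75 67 76
f 75 76 69
f 76 67 77
f 76 77 69
f 77 67 78
f 77 78 69
f 78 67 79
f 78 79 69
f 79 67 80
f 79 80 69
f 80 67 81
f 80 81 69
f 81 67 82
f 81 82 69
f 82 67 83
f 82 83 69
f 83 67 68
f 83 68 69
f 84 121 100
f 121 95 124
f 100 124 89
f 121 124 100
f 84 100 96
f 100 89 101
f 96 101 85
f 100 101 96
f 84 96 105
f 96 85 106
f 105 106 91
f 96 106 105
f 84 105 117
f 105 91 120
f 117 120 94
f 105 120 117
f 84 117 121
f 117 94 125
f 121 125 95
f 117 125 121
f 85 101 112
f 101 89 115
f 112 115 93
f 101 115 112
f 89 124 102
f 124 95 123
f 102 123 88
f 124 123 102
f 95 125 122
f 125 94 118
f 122 118 86
f 125 118 122
f 94 120 119
f 120 91 107
f 119 107 90
f 120 107 119
f 91 106 111
f 106 85 108
f 111 108 92
f 106 108 111
f 87 113 99
f 113 93 114
f 99 114 88
f 113 114 99
f 87 99 97
f 99 88 98
f 97 98 86
f 99 98 97
f 87 97 104
f 97 86 103
f 104 103 90
f 97 103 104
f 87 104 109
f 104 90 110
f 109 110 92
f 104 110 109
f 87 109 113
f 109 92 116
f 113 116 93
f 109 116 113
f 88 114 102
f 114 93 115
f 102 115 89
f 114 115 102
f 86 98 122
f 98 88 123
f 122 123 95
f 98 123 122
f 90 103 119
f 103 86 118
f 119 118 94
f 103 118 119
f 92 110 111
f 110 90 107
f 111 107 91
f 110 107 111
f 93 116 112
f 116 92 108
f 112 108 85
f 116 108 112



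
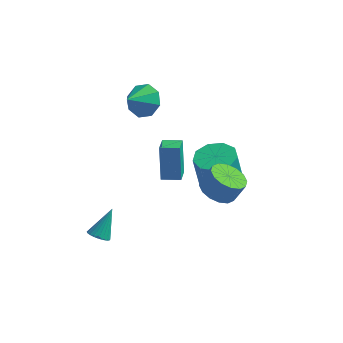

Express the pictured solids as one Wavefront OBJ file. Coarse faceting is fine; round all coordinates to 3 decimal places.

v -1.173 -3.359 -3.501
v -0.614 -3.437 -3.58
v -0.867 -2.441 -2.239
v -0.65 -3.255 -3.703
v -0.766 -3.089 -3.796
v -0.944 -2.964 -3.843
v -1.157 -2.9 -3.839
v -1.372 -2.905 -3.783
v -1.557 -2.979 -3.684
v -1.683 -3.111 -3.557
v -1.732 -3.28 -3.422
v -1.696 -3.462 -3.299
v -1.58 -3.628 -3.207
v -1.403 -3.753 -3.159
v -1.19 -3.818 -3.163
v -0.975 -3.813 -3.219
v -0.79 -3.738 -3.318
v -0.663 -3.606 -3.445
v 3.152 0.316 -1.971
v 3.865 -0.243 -2.179
v 4.342 -0.016 -1.158
v 3.628 0.544 -0.949
v 3.997 0.192 -2.338
v 4.474 0.419 -1.316
v 3.903 0.66 -2.398
v 4.38 0.888 -1.376
v 3.607 1.036 -2.344
v 4.084 1.264 -1.322
v 3.19 1.219 -2.189
v 3.666 1.447 -1.168
v 2.762 1.161 -1.977
v 3.239 1.388 -0.955
v 2.438 0.876 -1.762
v 2.915 1.103 -0.741
v 2.306 0.441 -1.604
v 2.783 0.668 -0.582
v 2.4 -0.028 -1.544
v 2.877 0.2 -0.522
v 2.696 -0.404 -1.598
v 3.173 -0.176 -0.576
v 3.114 -0.587 -1.752
v 3.59 -0.359 -0.731
v 3.541 -0.528 -1.965
v 4.018 -0.301 -0.943
v 2.56 2.708 -3.724
v 3.604 2.874 -3.556
v 3.304 2.657 -1.469
v 2.26 2.492 -1.636
v 3.244 3.511 -3.542
v 2.944 3.294 -1.455
v 2.564 3.773 -3.613
v 2.264 3.556 -1.525
v 1.882 3.536 -3.735
v 1.582 3.32 -1.648
v 1.518 2.913 -3.852
v 1.217 2.696 -1.765
v 1.641 2.194 -3.909
v 1.341 1.977 -1.822
v 2.194 1.715 -3.88
v 1.894 1.498 -1.792
v 2.918 1.702 -3.777
v 2.618 1.485 -1.689
v 3.475 2.159 -3.649
v 3.175 1.942 -1.562
v 0.839 -0.801 -0.955
v 0.568 -0.279 0.82
v 0.615 0.144 -1.268
v 0.344 0.666 0.507
v 1.736 -0.566 -0.887
v 1.465 -0.044 0.888
v 1.512 0.379 -1.2
v 1.241 0.901 0.575
v -1.009 1.796 2.017
v -0.353 2.025 2.665
v -1.411 0.784 2.783
v -0.987 2.363 2.779
v -1.634 2.368 2.447
v -1.915 2.038 1.863
v -1.665 1.566 1.37
v -1.032 1.228 1.256
v -0.385 1.223 1.588
v -0.104 1.553 2.172
f 2 1 4
f 2 4 3
f 4 1 5
f 4 5 3
f 5 1 6
f 5 6 3
f 6 1 7
f 6 7 3
f 7 1 8
f 7 8 3
f 8 1 9
f 8 9 3
f 9 1 10
f 9 10 3
f 10 1 11
f 10 11 3
f 11 1 12
f 11 12 3
f 12 1 13
f 12 13 3
f 13 1 14
f 13 14 3
f 14 1 15
f 14 15 3
f 15 1 16
f 15 16 3
f 16 1 17
f 16 17 3
f 17 1 18
f 17 18 3
f 18 1 2
f 18 2 3
f 20 19 23
f 20 23 21
f 21 23 24
f 21 24 22
f 23 19 25
f 23 25 24
f 24 25 26
f 24 26 22
f 25 19 27
f 25 27 26
f 26 27 28
f 26 28 22
f 27 19 29
f 27 29 28
f 28 29 30
f 28 30 22
f 29 19 31
f 29 31 30
f 30 31 32
f 30 32 22
f 31 19 33
f 31 33 32
f 32 33 34
f 32 34 22
f 33 19 35
f 33 35 34
f 34 35 36
f 34 36 22
f 35 19 37
f 35 37 36
f 36 37 38
f 36 38 22
f 37 19 39
f 37 39 38
f 38 39 40
f 38 40 22
f 39 19 41
f 39 41 40
f 40 41 42
f 40 42 22
f 41 19 43
f 41 43 42
f 42 43 44
f 42 44 22
f 43 19 20
f 43 20 44
f 44 20 21
f 44 21 22
f 46 45 49
f 46 49 47
f 47 49 50
f 47 50 48
f 49 45 51
f 49 51 50
f 50 51 52
f 50 52 48
f 51 45 53
f 51 53 52
f 52 53 54
f 52 54 48
f 53 45 55
f 53 55 54
f 54 55 56
f 54 56 48
f 55 45 57
f 55 57 56
f 56 57 58
f 56 58 48
f 57 45 59
f 57 59 58
f 58 59 60
f 58 60 48
f 59 45 61
f 59 61 60
f 60 61 62
f 60 62 48
f 61 45 63
f 61 63 62
f 62 63 64
f 62 64 48
f 63 45 46
f 63 46 64
f 64 46 47
f 64 47 48
f 66 68 65
f 69 66 65
f 65 68 67
f 67 69 65
f 66 72 68
f 70 66 69
f 70 72 66
f 68 72 67
f 71 69 67
f 67 72 71
f 71 70 69
f 72 70 71
f 74 73 76
f 74 76 75
f 76 73 77
f 76 77 75
f 77 73 78
f 77 78 75
f 78 73 79
f 78 79 75
f 79 73 80
f 79 80 75
f 80 73 81
f 80 81 75
f 81 73 82
f 81 82 75
f 82 73 74
f 82 74 75



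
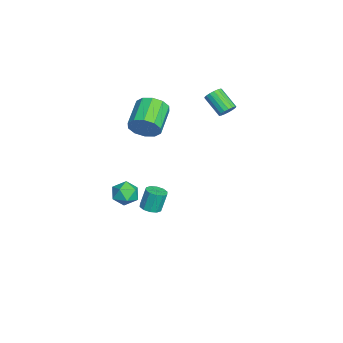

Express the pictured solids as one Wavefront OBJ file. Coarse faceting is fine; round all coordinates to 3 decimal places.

v 3.322 -3.08 0.508
v 4.053 -3.028 0.015
v 3.567 -4.472 0.725
v 4.298 -4.42 0.232
v 4.268 -4.022 1.02
v 4.116 -3.162 0.886
v 3.504 -4.338 -0.146
v 3.352 -3.478 -0.28
v 4.166 -3.806 -0.389
v 4.637 -3.61 0.332
v 2.983 -3.89 0.408
v 3.454 -3.694 1.129
v -0.67 -2.501 -4.187
v -0.147 -2.891 -3.995
v -0.367 -2.53 -2.661
v -0.89 -2.139 -2.853
v 0.001 -2.506 -4.075
v -0.219 -2.144 -2.741
v -0.108 -2.118 -4.198
v -0.328 -1.757 -2.863
v -0.431 -1.877 -4.317
v -0.651 -1.516 -2.982
v -0.845 -1.874 -4.386
v -1.065 -1.513 -3.051
v -1.193 -2.11 -4.379
v -1.413 -1.749 -3.045
v -1.341 -2.496 -4.299
v -1.561 -2.134 -2.965
v -1.232 -2.883 -4.177
v -1.452 -2.522 -2.842
v -0.909 -3.124 -4.058
v -1.129 -2.763 -2.723
v -0.495 -3.127 -3.989
v -0.715 -2.766 -2.654
v -2.764 -2.895 1.355
v -2.315 -2.296 2.09
v -4.146 -1.845 2.841
v -4.596 -2.445 2.105
v -2.435 -1.923 1.573
v -4.267 -1.472 2.324
v -2.681 -1.921 0.972
v -4.513 -1.47 1.723
v -2.959 -2.292 0.518
v -4.79 -1.841 1.269
v -3.162 -2.893 0.383
v -4.993 -2.442 1.134
v -3.214 -3.495 0.619
v -5.045 -3.044 1.37
v -3.093 -3.868 1.136
v -4.925 -3.417 1.887
v -2.847 -3.87 1.737
v -4.679 -3.419 2.488
v -2.57 -3.499 2.191
v -4.401 -3.048 2.942
v -2.367 -2.898 2.326
v -4.198 -2.447 3.077
v -3.386 1.982 2.499
v -3.151 2.262 2.988
v -4.079 1.397 3.929
v -4.314 1.118 3.441
v -3.379 2.428 2.915
v -4.308 1.564 3.857
v -3.609 2.493 2.748
v -4.538 1.628 3.689
v -3.788 2.44 2.523
v -4.717 1.575 3.464
v -3.875 2.283 2.293
v -4.803 1.418 3.234
v -3.849 2.056 2.11
v -4.778 1.192 3.051
v -3.718 1.813 2.016
v -4.646 0.948 2.958
v -3.51 1.609 2.033
v -4.439 0.744 2.975
v -3.274 1.49 2.157
v -4.202 0.625 3.099
v -3.063 1.484 2.359
v -3.992 0.619 3.301
v -2.927 1.592 2.594
v -3.855 0.727 3.535
v -2.895 1.79 2.806
v -3.824 0.925 3.748
v -2.976 2.031 2.949
v -3.905 1.167 3.89
f 1 12 6
f 1 6 2
f 1 2 8
f 1 8 11
f 1 11 12
f 2 6 10
f 6 12 5
f 12 11 3
f 11 8 7
f 8 2 9
f 4 10 5
f 4 5 3
f 4 3 7
f 4 7 9
f 4 9 10
f 5 10 6
f 3 5 12
f 7 3 11
f 9 7 8
f 10 9 2
f 14 13 17
f 14 17 15
f 15 17 18
f 15 18 16
f 17 13 19
f 17 19 18
f 18 19 20
f 18 20 16
f 19 13 21
f 19 21 20
f 20 21 22
f 20 22 16
f 21 13 23
f 21 23 22
f 22 23 24
f 22 24 16
f 23 13 25
f 23 25 24
f 24 25 26
f 24 26 16
f 25 13 27
f 25 27 26
f 26 27 28
f 26 28 16
f 27 13 29
f 27 29 28
f 28 29 30
f 28 30 16
f 29 13 31
f 29 31 30
f 30 31 32
f 30 32 16
f 31 13 33
f 31 33 32
f 32 33 34
f 32 34 16
f 33 13 14
f 33 14 34
f 34 14 15
f 34 15 16
f 36 35 39
f 36 39 37
f 37 39 40
f 37 40 38
f 39 35 41
f 39 41 40
f 40 41 42
f 40 42 38
f 41 35 43
f 41 43 42
f 42 43 44
f 42 44 38
f 43 35 45
f 43 45 44
f 44 45 46
f 44 46 38
f 45 35 47
f 45 47 46
f 46 47 48
f 46 48 38
f 47 35 49
f 47 49 48
f 48 49 50
f 48 50 38
f 49 35 51
f 49 51 50
f 50 51 52
f 50 52 38
f 51 35 53
f 51 53 52
f 52 53 54
f 52 54 38
f 53 35 55
f 53 55 54
f 54 55 56
f 54 56 38
f 55 35 36
f 55 36 56
f 56 36 37
f 56 37 38
f 58 57 61
f 58 61 59
f 59 61 62
f 59 62 60
f 61 57 63
f 61 63 62
f 62 63 64
f 62 64 60
f 63 57 65
f 63 65 64
f 64 65 66
f 64 66 60
f 65 57 67
f 65 67 66
f 66 67 68
f 66 68 60
f 67 57 69
f 67 69 68
f 68 69 70
f 68 70 60
f 69 57 71
f 69 71 70
f 70 71 72
f 70 72 60
f 71 57 73
f 71 73 72
f 72 73 74
f 72 74 60
f 73 57 75
f 73 75 74
f 74 75 76
f 74 76 60
f 75 57 77
f 75 77 76
f 76 77 78
f 76 78 60
f 77 57 79
f 77 79 78
f 78 79 80
f 78 80 60
f 79 57 81
f 79 81 80
f 80 81 82
f 80 82 60
f 81 57 83
f 81 83 82
f 82 83 84
f 82 84 60
f 83 57 58
f 83 58 84
f 84 58 59
f 84 59 60



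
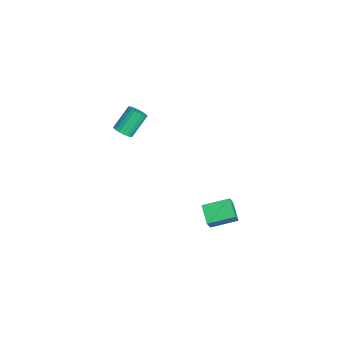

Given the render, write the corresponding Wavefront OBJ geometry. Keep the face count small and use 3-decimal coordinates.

v 0.035 2.283 -4.271
v 0.045 3.793 -3.806
v 1.16 2.437 -4.793
v 1.17 3.947 -4.328
v 0.41 2.053 -3.532
v 0.42 3.563 -3.067
v 1.535 2.207 -4.054
v 1.545 3.717 -3.589
v -0.329 -2.048 2.572
v 0.153 -1.726 2.585
v -0.449 -0.87 3.701
v -0.931 -1.192 3.688
v 0.029 -1.614 2.432
v -0.573 -0.758 3.548
v -0.149 -1.568 2.301
v -0.751 -0.712 3.417
v -0.355 -1.595 2.211
v -0.957 -0.739 3.327
v -0.557 -1.691 2.175
v -1.159 -0.835 3.292
v -0.724 -1.842 2.201
v -1.326 -0.986 3.317
v -0.831 -2.024 2.283
v -1.433 -1.167 3.399
v -0.862 -2.209 2.408
v -1.463 -1.353 3.525
v -0.811 -2.37 2.559
v -1.413 -1.514 3.675
v -0.687 -2.482 2.712
v -1.289 -1.626 3.828
v -0.509 -2.528 2.843
v -1.111 -1.672 3.959
v -0.303 -2.501 2.933
v -0.905 -1.645 4.049
v -0.101 -2.405 2.968
v -0.703 -1.549 4.085
v 0.066 -2.254 2.943
v -0.536 -1.398 4.059
v 0.173 -2.073 2.861
v -0.429 -1.216 3.977
v 0.203 -1.887 2.735
v -0.398 -1.031 3.852
f 2 4 1
f 5 2 1
f 1 4 3
f 3 5 1
f 2 8 4
f 6 2 5
f 6 8 2
f 4 8 3
f 7 5 3
f 3 8 7
f 7 6 5
f 8 6 7
f 10 9 13
f 10 13 11
f 11 13 14
f 11 14 12
f 13 9 15
f 13 15 14
f 14 15 16
f 14 16 12
f 15 9 17
f 15 17 16
f 16 17 18
f 16 18 12
f 17 9 19
f 17 19 18
f 18 19 20
f 18 20 12
f 19 9 21
f 19 21 20
f 20 21 22
f 20 22 12
f 21 9 23
f 21 23 22
f 22 23 24
f 22 24 12
f 23 9 25
f 23 25 24
f 24 25 26
f 24 26 12
f 25 9 27
f 25 27 26
f 26 27 28
f 26 28 12
f 27 9 29
f 27 29 28
f 28 29 30
f 28 30 12
f 29 9 31
f 29 31 30
f 30 31 32
f 30 32 12
f 31 9 33
f 31 33 32
f 32 33 34
f 32 34 12
f 33 9 35
f 33 35 34
f 34 35 36
f 34 36 12
f 35 9 37
f 35 37 36
f 36 37 38
f 36 38 12
f 37 9 39
f 37 39 38
f 38 39 40
f 38 40 12
f 39 9 41
f 39 41 40
f 40 41 42
f 40 42 12
f 41 9 10
f 41 10 42
f 42 10 11
f 42 11 12



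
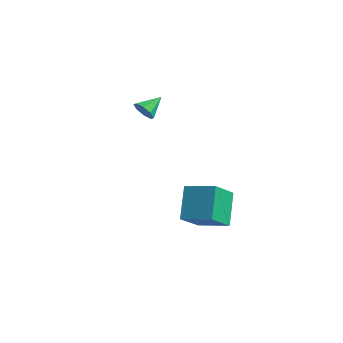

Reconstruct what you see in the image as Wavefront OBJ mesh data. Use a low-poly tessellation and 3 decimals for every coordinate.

v -2.932 -1.921 2.384
v -2.73 -1.67 1.889
v -2.848 -0.939 2.916
v -3.18 -1.65 1.923
v -3.485 -1.788 2.226
v -3.465 -2.004 2.622
v -3.133 -2.172 2.878
v -2.684 -2.192 2.845
v -2.379 -2.054 2.542
v -2.399 -1.837 2.146
v 2.194 -4.856 -0.771
v 1.511 -3.933 0.482
v 1.992 -3.6 -1.806
v 1.308 -2.677 -0.553
v 3.492 -4.363 -0.427
v 2.808 -3.44 0.826
v 3.289 -3.107 -1.462
v 2.606 -2.184 -0.209
f 2 1 4
f 2 4 3
f 4 1 5
f 4 5 3
f 5 1 6
f 5 6 3
f 6 1 7
f 6 7 3
f 7 1 8
f 7 8 3
f 8 1 9
f 8 9 3
f 9 1 10
f 9 10 3
f 10 1 2
f 10 2 3
f 12 14 11
f 15 12 11
f 11 14 13
f 13 15 11
f 12 18 14
f 16 12 15
f 16 18 12
f 14 18 13
f 17 15 13
f 13 18 17
f 17 16 15
f 18 16 17



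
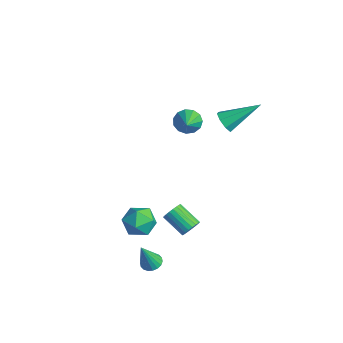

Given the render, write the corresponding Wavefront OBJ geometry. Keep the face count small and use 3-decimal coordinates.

v -1.373 1.808 1.435
v -0.844 1.806 1.151
v -0.847 3.292 2.405
v -1.159 2.06 0.934
v -1.599 2.166 1.01
v -1.907 2.063 1.335
v -1.902 1.81 1.718
v -1.587 1.556 1.935
v -1.147 1.45 1.859
v -0.839 1.553 1.535
v 0.615 -2.79 -4.667
v 0.903 -2.401 -4.542
v 0.765 -3.35 -3.273
v 0.698 -2.329 -4.491
v 0.477 -2.349 -4.475
v 0.283 -2.456 -4.497
v 0.155 -2.629 -4.553
v 0.118 -2.834 -4.631
v 0.179 -3.03 -4.716
v 0.326 -3.179 -4.792
v 0.531 -3.25 -4.843
v 0.752 -3.231 -4.859
v 0.946 -3.124 -4.837
v 1.074 -2.95 -4.781
v 1.111 -2.746 -4.703
v 1.05 -2.549 -4.618
v 0.264 -2.339 -2.441
v 0.749 -3.001 -2.572
v -0.629 -3.119 -1.808
v -0.144 -3.781 -1.939
v 0.097 -3.186 -1.411
v 0.649 -2.704 -1.802
v -0.529 -3.416 -2.578
v 0.023 -2.934 -2.969
v 0.259 -3.666 -2.656
v 0.646 -3.524 -1.935
v -0.526 -2.596 -2.445
v -0.139 -2.454 -1.724
v -0.392 -0.323 -4.266
v -0.136 -0.746 -4.14
v -1.132 -1.16 -3.507
v -1.388 -0.737 -3.634
v -0.088 -0.615 -3.98
v -1.084 -1.03 -3.347
v -0.093 -0.435 -3.869
v -1.088 -0.849 -3.236
v -0.15 -0.235 -3.827
v -1.145 -0.649 -3.194
v -0.248 -0.05 -3.861
v -1.243 -0.464 -3.228
v -0.371 0.088 -3.965
v -1.367 -0.326 -3.332
v -0.498 0.154 -4.121
v -1.494 -0.26 -3.488
v -0.607 0.138 -4.302
v -1.602 -0.276 -3.669
v -0.679 0.043 -4.477
v -1.674 -0.372 -3.845
v -0.701 -0.116 -4.616
v -1.696 -0.53 -3.983
v -0.67 -0.311 -4.694
v -1.665 -0.725 -4.062
v -0.59 -0.508 -4.699
v -1.586 -0.922 -4.066
v -0.477 -0.672 -4.628
v -1.472 -1.087 -3.995
v -0.349 -0.777 -4.495
v -1.344 -1.191 -3.862
v -0.228 -0.803 -4.323
v -1.224 -1.217 -3.69
v -4.529 1.724 -0.779
v -4.085 2.138 -1.062
v -3.351 1.036 0.059
v -4.207 2.311 -0.749
v -4.431 2.297 -0.445
v -4.686 2.101 -0.248
v -4.891 1.785 -0.219
v -4.981 1.45 -0.368
v -4.927 1.201 -0.647
v -4.747 1.119 -0.968
v -4.497 1.229 -1.229
v -4.257 1.495 -1.347
v -4.104 1.835 -1.285
f 2 1 4
f 2 4 3
f 4 1 5
f 4 5 3
f 5 1 6
f 5 6 3
f 6 1 7
f 6 7 3
f 7 1 8
f 7 8 3
f 8 1 9
f 8 9 3
f 9 1 10
f 9 10 3
f 10 1 2
f 10 2 3
f 12 11 14
f 12 14 13
f 14 11 15
f 14 15 13
f 15 11 16
f 15 16 13
f 16 11 17
f 16 17 13
f 17 11 18
f 17 18 13
f 18 11 19
f 18 19 13
f 19 11 20
f 19 20 13
f 20 11 21
f 20 21 13
f 21 11 22
f 21 22 13
f 22 11 23
f 22 23 13
f 23 11 24
f 23 24 13
f 24 11 25
f 24 25 13
f 25 11 26
f 25 26 13
f 26 11 12
f 26 12 13
f 27 38 32
f 27 32 28
f 27 28 34
f 27 34 37
f 27 37 38
f 28 32 36
f 32 38 31
f 38 37 29
f 37 34 33
f 34 28 35
f 30 36 31
f 30 31 29
f 30 29 33
f 30 33 35
f 30 35 36
f 31 36 32
f 29 31 38
f 33 29 37
f 35 33 34
f 36 35 28
f 40 39 43
f 40 43 41
f 41 43 44
f 41 44 42
f 43 39 45
f 43 45 44
f 44 45 46
f 44 46 42
f 45 39 47
f 45 47 46
f 46 47 48
f 46 48 42
f 47 39 49
f 47 49 48
f 48 49 50
f 48 50 42
f 49 39 51
f 49 51 50
f 50 51 52
f 50 52 42
f 51 39 53
f 51 53 52
f 52 53 54
f 52 54 42
f 53 39 55
f 53 55 54
f 54 55 56
f 54 56 42
f 55 39 57
f 55 57 56
f 56 57 58
f 56 58 42
f 57 39 59
f 57 59 58
f 58 59 60
f 58 60 42
f 59 39 61
f 59 61 60
f 60 61 62
f 60 62 42
f 61 39 63
f 61 63 62
f 62 63 64
f 62 64 42
f 63 39 65
f 63 65 64
f 64 65 66
f 64 66 42
f 65 39 67
f 65 67 66
f 66 67 68
f 66 68 42
f 67 39 69
f 67 69 68
f 68 69 70
f 68 70 42
f 69 39 40
f 69 40 70
f 70 40 41
f 70 41 42
f 72 71 74
f 72 74 73
f 74 71 75
f 74 75 73
f 75 71 76
f 75 76 73
f 76 71 77
f 76 77 73
f 77 71 78
f 77 78 73
f 78 71 79
f 78 79 73
f 79 71 80
f 79 80 73
f 80 71 81
f 80 81 73
f 81 71 82
f 81 82 73
f 82 71 83
f 82 83 73
f 83 71 72
f 83 72 73



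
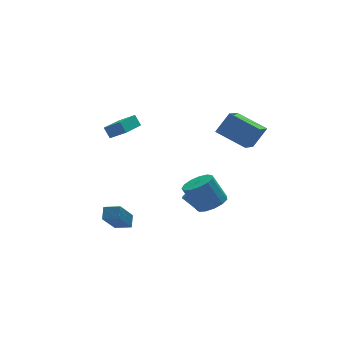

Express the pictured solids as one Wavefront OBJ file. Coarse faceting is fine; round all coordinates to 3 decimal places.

v 2.223 0.448 -4.396
v 2.636 0.398 -4.021
v 1.95 1.101 -3.17
v 1.537 1.152 -3.544
v 2.691 0.711 -4.235
v 2.005 1.414 -3.384
v 2.527 0.901 -4.524
v 1.841 1.604 -3.673
v 2.221 0.879 -4.753
v 1.534 1.582 -3.902
v 1.916 0.656 -4.815
v 1.229 1.359 -3.964
v 1.754 0.335 -4.68
v 1.068 1.039 -3.829
v 1.813 0.068 -4.412
v 1.126 0.771 -3.561
v 2.063 -0.022 -4.136
v 1.377 0.682 -3.285
v 2.388 0.109 -3.982
v 1.702 0.812 -3.131
v -3.344 1.386 2.271
v -2.593 0.761 2.877
v -3.523 1.822 2.942
v -2.772 1.197 3.548
v -1.828 2.743 1.792
v -1.077 2.118 2.398
v -2.007 3.179 2.463
v -1.256 2.554 3.069
v -3.896 -1.123 -2.918
v -3.554 -0.513 -2.352
v -4.683 -0.479 -3.136
v -4.34 0.131 -2.57
v -2.78 -0.291 -4.49
v -2.437 0.319 -3.924
v -3.566 0.353 -4.708
v -3.224 0.963 -4.142
v 0.961 -3.176 -1.785
v 1.651 -3.713 -1.299
v 1.009 -3.101 0.29
v 0.319 -2.564 -0.195
v 1.883 -3.209 -1.399
v 1.241 -2.597 0.19
v 1.823 -2.695 -1.622
v 1.18 -2.083 -0.033
v 1.488 -2.334 -1.896
v 0.846 -1.722 -0.307
v 0.987 -2.24 -2.135
v 0.345 -1.628 -0.546
v 0.477 -2.443 -2.263
v -0.165 -1.831 -0.673
v 0.121 -2.879 -2.238
v -0.521 -2.267 -0.649
v 0.032 -3.409 -2.07
v -0.611 -2.797 -0.481
v 0.237 -3.866 -1.811
v -0.405 -3.253 -0.222
v 0.673 -4.103 -1.544
v 0.031 -3.491 0.045
v 1.2 -4.046 -1.353
v 0.558 -3.434 0.236
v 2.634 -3.927 2.846
v 1.529 -2.354 3.587
v 3.734 -2.766 2.021
v 2.63 -1.193 2.762
v 3.53 -3.887 4.098
v 2.426 -2.314 4.839
v 4.631 -2.726 3.273
v 3.526 -1.153 4.014
f 2 1 5
f 2 5 3
f 3 5 6
f 3 6 4
f 5 1 7
f 5 7 6
f 6 7 8
f 6 8 4
f 7 1 9
f 7 9 8
f 8 9 10
f 8 10 4
f 9 1 11
f 9 11 10
f 10 11 12
f 10 12 4
f 11 1 13
f 11 13 12
f 12 13 14
f 12 14 4
f 13 1 15
f 13 15 14
f 14 15 16
f 14 16 4
f 15 1 17
f 15 17 16
f 16 17 18
f 16 18 4
f 17 1 19
f 17 19 18
f 18 19 20
f 18 20 4
f 19 1 2
f 19 2 20
f 20 2 3
f 20 3 4
f 22 24 21
f 25 22 21
f 21 24 23
f 23 25 21
f 22 28 24
f 26 22 25
f 26 28 22
f 24 28 23
f 27 25 23
f 23 28 27
f 27 26 25
f 28 26 27
f 30 32 29
f 33 30 29
f 29 32 31
f 31 33 29
f 30 36 32
f 34 30 33
f 34 36 30
f 32 36 31
f 35 33 31
f 31 36 35
f 35 34 33
f 36 34 35
f 38 37 41
f 38 41 39
f 39 41 42
f 39 42 40
f 41 37 43
f 41 43 42
f 42 43 44
f 42 44 40
f 43 37 45
f 43 45 44
f 44 45 46
f 44 46 40
f 45 37 47
f 45 47 46
f 46 47 48
f 46 48 40
f 47 37 49
f 47 49 48
f 48 49 50
f 48 50 40
f 49 37 51
f 49 51 50
f 50 51 52
f 50 52 40
f 51 37 53
f 51 53 52
f 52 53 54
f 52 54 40
f 53 37 55
f 53 55 54
f 54 55 56
f 54 56 40
f 55 37 57
f 55 57 56
f 56 57 58
f 56 58 40
f 57 37 59
f 57 59 58
f 58 59 60
f 58 60 40
f 59 37 38
f 59 38 60
f 60 38 39
f 60 39 40
f 62 64 61
f 65 62 61
f 61 64 63
f 63 65 61
f 62 68 64
f 66 62 65
f 66 68 62
f 64 68 63
f 67 65 63
f 63 68 67
f 67 66 65
f 68 66 67



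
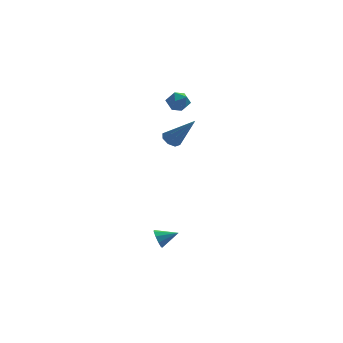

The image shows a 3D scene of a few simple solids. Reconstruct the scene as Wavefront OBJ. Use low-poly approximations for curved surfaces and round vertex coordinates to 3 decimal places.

v 1.147 -2.062 -3.614
v 1.299 -1.803 -4.11
v 2.133 -1.938 -3.246
v 1.168 -1.533 -3.85
v 1.028 -1.51 -3.48
v 0.942 -1.746 -3.173
v 0.953 -2.13 -3.071
v 1.054 -2.481 -3.224
v 1.199 -2.637 -3.559
v 1.319 -2.524 -3.92
v 1.359 -2.194 -4.137
v 1.755 -0.93 2.634
v 2.155 -0.601 2.447
v 2.905 -1.49 4.106
v 1.9 -0.406 2.72
v 1.561 -0.518 2.942
v 1.335 -0.872 2.984
v 1.356 -1.259 2.82
v 1.611 -1.453 2.547
v 1.95 -1.341 2.325
v 2.176 -0.988 2.284
v 1.565 4.085 3.538
v 2.065 4.174 3.065
v 1.795 2.986 3.575
v 2.295 3.075 3.102
v 2.373 3.332 3.742
v 2.23 4.011 3.719
v 1.63 3.149 2.921
v 1.487 3.828 2.898
v 2.105 3.595 2.684
v 2.564 3.709 3.192
v 1.296 3.451 3.448
v 1.755 3.565 3.956
f 2 1 4
f 2 4 3
f 4 1 5
f 4 5 3
f 5 1 6
f 5 6 3
f 6 1 7
f 6 7 3
f 7 1 8
f 7 8 3
f 8 1 9
f 8 9 3
f 9 1 10
f 9 10 3
f 10 1 11
f 10 11 3
f 11 1 2
f 11 2 3
f 13 12 15
f 13 15 14
f 15 12 16
f 15 16 14
f 16 12 17
f 16 17 14
f 17 12 18
f 17 18 14
f 18 12 19
f 18 19 14
f 19 12 20
f 19 20 14
f 20 12 21
f 20 21 14
f 21 12 13
f 21 13 14
f 22 33 27
f 22 27 23
f 22 23 29
f 22 29 32
f 22 32 33
f 23 27 31
f 27 33 26
f 33 32 24
f 32 29 28
f 29 23 30
f 25 31 26
f 25 26 24
f 25 24 28
f 25 28 30
f 25 30 31
f 26 31 27
f 24 26 33
f 28 24 32
f 30 28 29
f 31 30 23

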